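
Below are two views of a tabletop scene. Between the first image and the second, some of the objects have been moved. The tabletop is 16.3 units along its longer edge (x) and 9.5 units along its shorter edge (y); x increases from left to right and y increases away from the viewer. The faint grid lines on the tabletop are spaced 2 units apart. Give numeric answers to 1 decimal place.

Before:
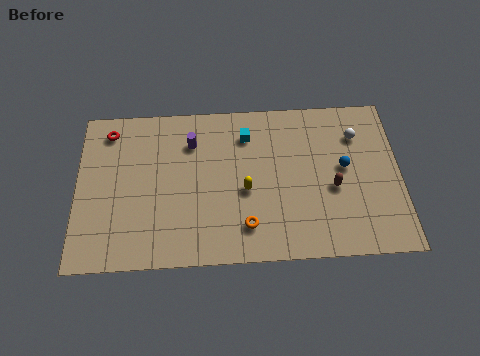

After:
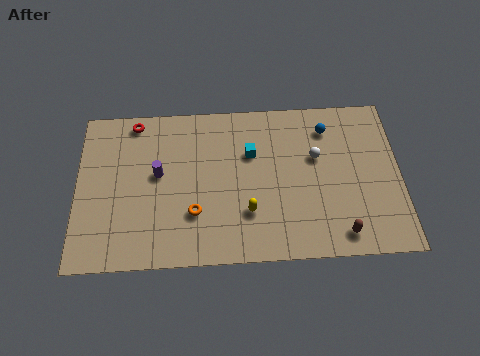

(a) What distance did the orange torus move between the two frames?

2.8

The orange torus was near (8.5, 2.0) before and (5.9, 2.9) after, so it travelled √(2.6² + 0.9²) ≈ 2.8 units.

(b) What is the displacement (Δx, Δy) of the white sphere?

(-2.1, -1.2)

The white sphere was at about (14.2, 7.1) and moved to about (12.1, 5.9).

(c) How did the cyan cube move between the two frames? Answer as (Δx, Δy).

(0.2, -1.1)

The cyan cube started near (8.6, 7.4) and ended near (8.8, 6.3).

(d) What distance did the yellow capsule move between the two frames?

1.3

The yellow capsule was near (8.5, 4.1) before and (8.6, 2.8) after, so it travelled √(0.1² + 1.3²) ≈ 1.3 units.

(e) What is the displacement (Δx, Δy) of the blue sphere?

(-0.8, 2.4)

From the two frames, the blue sphere sits at roughly (13.5, 5.2) before and (12.7, 7.6) after.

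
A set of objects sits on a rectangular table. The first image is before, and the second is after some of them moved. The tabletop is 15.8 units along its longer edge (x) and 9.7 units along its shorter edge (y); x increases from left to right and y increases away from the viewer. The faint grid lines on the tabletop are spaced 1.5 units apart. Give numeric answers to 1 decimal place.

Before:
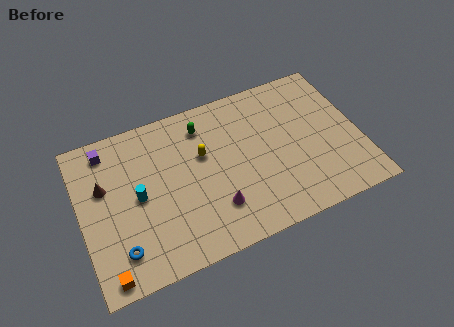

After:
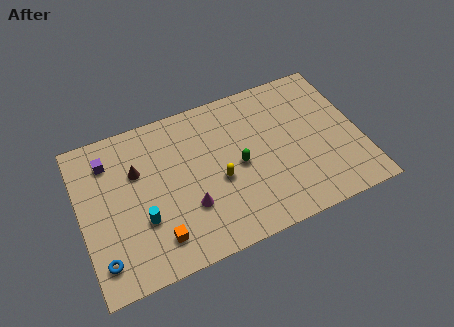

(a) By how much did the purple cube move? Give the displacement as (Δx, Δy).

(0.0, -0.7)

From the two frames, the purple cube sits at roughly (1.8, 8.3) before and (1.8, 7.6) after.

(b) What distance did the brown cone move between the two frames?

1.9

From (1.4, 6.1) to (3.3, 6.4), the brown cone covered √(1.9² + 0.3²) ≈ 1.9 units.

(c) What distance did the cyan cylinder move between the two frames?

1.5

The cyan cylinder moved from about (3.2, 4.8) to (3.3, 3.3), a distance of √(0.1² + 1.5²) ≈ 1.5.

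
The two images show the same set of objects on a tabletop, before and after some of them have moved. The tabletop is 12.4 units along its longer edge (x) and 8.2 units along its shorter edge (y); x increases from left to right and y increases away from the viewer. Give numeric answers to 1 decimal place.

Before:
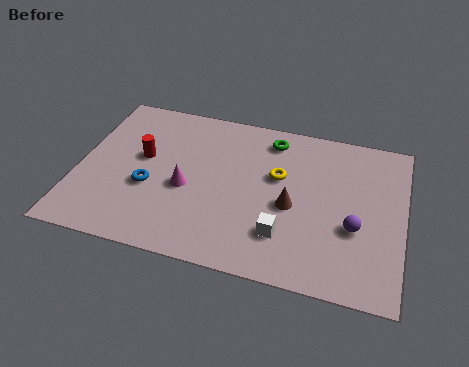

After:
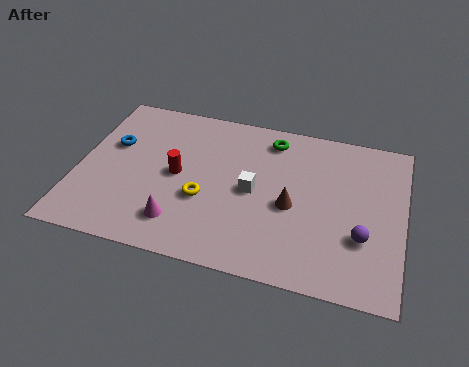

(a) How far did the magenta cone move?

1.8

The magenta cone moved from about (4.2, 3.5) to (4.1, 1.7), a distance of √(0.1² + 1.8²) ≈ 1.8.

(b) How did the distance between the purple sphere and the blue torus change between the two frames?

+2.2

They were about 7.8 units apart before and 10.0 after — 2.2 units further apart.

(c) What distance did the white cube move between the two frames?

2.3

From (8.0, 2.1) to (6.7, 4.0), the white cube covered √(1.3² + 1.9²) ≈ 2.3 units.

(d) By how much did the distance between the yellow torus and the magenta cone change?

-2.1

They were about 3.7 units apart before and 1.6 after — 2.1 units closer together.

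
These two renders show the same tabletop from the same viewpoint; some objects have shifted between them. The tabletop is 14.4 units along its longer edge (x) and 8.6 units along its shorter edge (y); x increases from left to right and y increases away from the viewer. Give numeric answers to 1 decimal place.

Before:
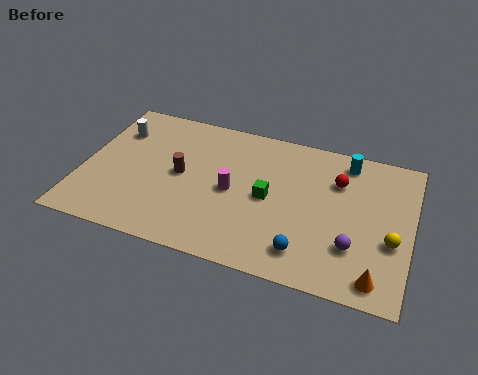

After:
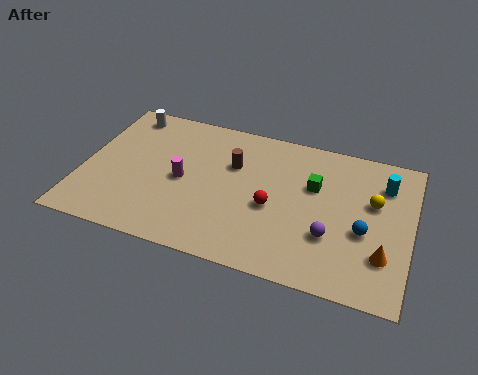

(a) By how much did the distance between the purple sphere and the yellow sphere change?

+1.2

Before: roughly 1.8 units apart; after: 3.0. That's 1.2 units further apart.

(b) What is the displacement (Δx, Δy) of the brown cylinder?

(2.2, 1.3)

The brown cylinder started near (4.3, 4.4) and ended near (6.5, 5.7).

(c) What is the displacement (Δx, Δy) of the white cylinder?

(0.3, 1.2)

The white cylinder was at about (1.2, 6.3) and moved to about (1.5, 7.5).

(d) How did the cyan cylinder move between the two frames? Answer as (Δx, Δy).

(1.7, -0.9)

From the two frames, the cyan cylinder sits at roughly (11.4, 7.4) before and (13.1, 6.5) after.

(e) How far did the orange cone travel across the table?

1.3

From (13.1, 1.1) to (13.3, 2.4), the orange cone covered √(0.2² + 1.3²) ≈ 1.3 units.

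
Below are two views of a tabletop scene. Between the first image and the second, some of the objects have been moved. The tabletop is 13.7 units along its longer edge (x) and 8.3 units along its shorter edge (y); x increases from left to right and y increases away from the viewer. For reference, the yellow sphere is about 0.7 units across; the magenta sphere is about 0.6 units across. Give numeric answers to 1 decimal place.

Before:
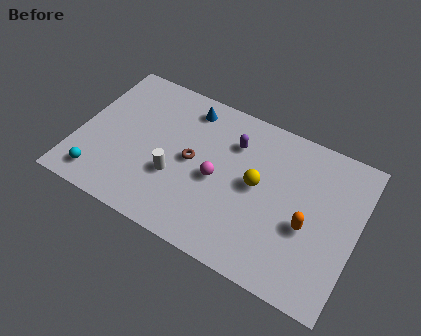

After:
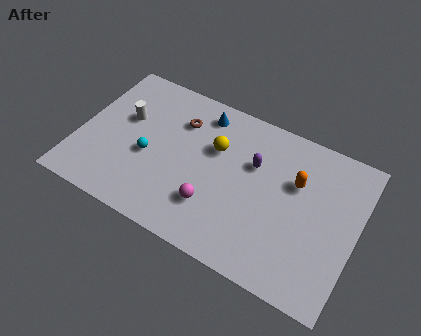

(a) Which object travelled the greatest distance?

the white cylinder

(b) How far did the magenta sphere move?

1.5

The magenta sphere moved from about (6.9, 3.8) to (6.9, 2.3), a distance of √(0.0² + 1.5²) ≈ 1.5.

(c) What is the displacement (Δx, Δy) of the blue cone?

(0.7, 0.0)

From the two frames, the blue cone sits at roughly (5.0, 7.0) before and (5.7, 7.0) after.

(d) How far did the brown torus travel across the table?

2.1

The brown torus was near (5.6, 4.2) before and (4.7, 6.1) after, so it travelled √(0.9² + 1.9²) ≈ 2.1 units.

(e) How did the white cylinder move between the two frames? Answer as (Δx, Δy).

(-2.8, 2.1)

The white cylinder was at about (4.9, 3.0) and moved to about (2.1, 5.1).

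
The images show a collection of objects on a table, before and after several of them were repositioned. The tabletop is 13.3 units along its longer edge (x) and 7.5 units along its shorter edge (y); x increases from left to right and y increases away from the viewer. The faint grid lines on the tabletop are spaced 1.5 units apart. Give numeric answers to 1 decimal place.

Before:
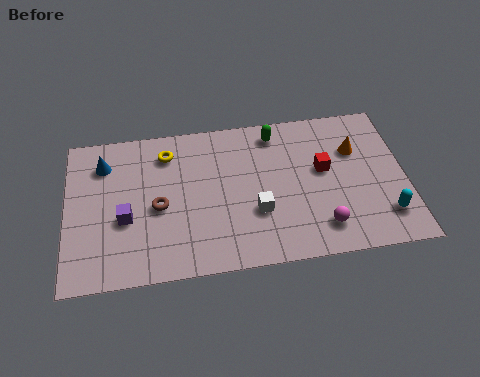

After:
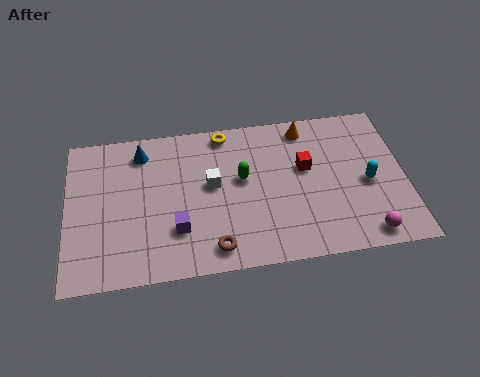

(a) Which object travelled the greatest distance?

the brown torus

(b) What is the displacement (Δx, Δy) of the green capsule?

(-1.4, -2.1)

The green capsule started near (8.3, 6.4) and ended near (6.9, 4.3).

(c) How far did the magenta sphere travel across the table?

1.8

From (9.9, 1.5) to (11.6, 0.9), the magenta sphere covered √(1.7² + 0.6²) ≈ 1.8 units.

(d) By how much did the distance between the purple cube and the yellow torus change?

+1.5

The distance was about 3.4 in the first image and 4.9 in the second, so they moved 1.5 units further apart.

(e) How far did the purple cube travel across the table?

2.2

The purple cube was near (2.3, 3.0) before and (4.3, 2.2) after, so it travelled √(2.0² + 0.8²) ≈ 2.2 units.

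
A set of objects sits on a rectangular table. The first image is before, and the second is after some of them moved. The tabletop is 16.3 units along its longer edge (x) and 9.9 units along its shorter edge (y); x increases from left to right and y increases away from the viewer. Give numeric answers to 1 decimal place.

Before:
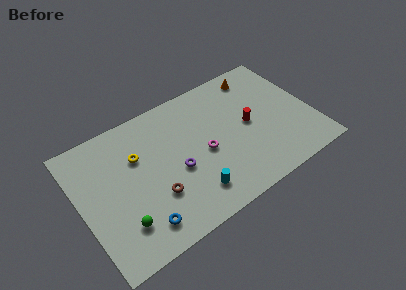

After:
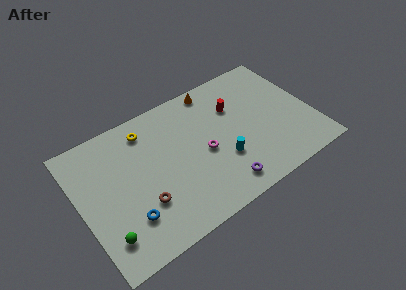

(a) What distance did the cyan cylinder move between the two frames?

2.7

The cyan cylinder was near (7.3, 2.0) before and (9.7, 3.3) after, so it travelled √(2.4² + 1.3²) ≈ 2.7 units.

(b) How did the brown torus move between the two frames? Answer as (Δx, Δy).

(-0.9, -0.1)

From the two frames, the brown torus sits at roughly (4.9, 3.2) before and (4.0, 3.1) after.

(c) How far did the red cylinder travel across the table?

1.9

The red cylinder moved from about (11.9, 5.0) to (11.2, 6.8), a distance of √(0.7² + 1.8²) ≈ 1.9.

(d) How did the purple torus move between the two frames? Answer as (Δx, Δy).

(2.7, -2.7)

The purple torus started near (6.6, 4.2) and ended near (9.3, 1.5).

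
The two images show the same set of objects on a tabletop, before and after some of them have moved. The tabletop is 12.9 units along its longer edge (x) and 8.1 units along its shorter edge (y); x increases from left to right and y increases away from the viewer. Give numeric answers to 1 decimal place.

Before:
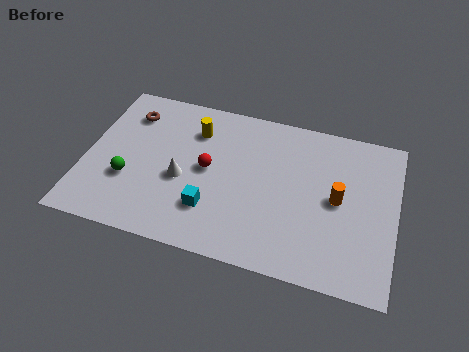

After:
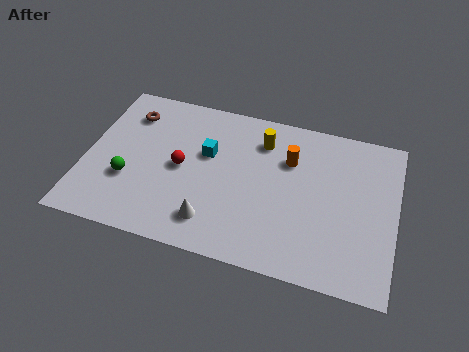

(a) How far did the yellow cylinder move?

2.8

The yellow cylinder moved from about (4.4, 6.1) to (7.2, 6.3), a distance of √(2.8² + 0.2²) ≈ 2.8.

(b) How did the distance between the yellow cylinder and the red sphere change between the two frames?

+1.9

Before: roughly 2.0 units apart; after: 3.9. That's 1.9 units further apart.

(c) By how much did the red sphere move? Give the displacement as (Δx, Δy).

(-1.1, -0.2)

From the two frames, the red sphere sits at roughly (5.1, 4.2) before and (4.0, 4.0) after.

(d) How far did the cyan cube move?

2.8

The cyan cube moved from about (5.4, 2.2) to (5.0, 5.0), a distance of √(0.4² + 2.8²) ≈ 2.8.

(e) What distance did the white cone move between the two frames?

2.3

From (4.1, 3.4) to (5.5, 1.6), the white cone covered √(1.4² + 1.8²) ≈ 2.3 units.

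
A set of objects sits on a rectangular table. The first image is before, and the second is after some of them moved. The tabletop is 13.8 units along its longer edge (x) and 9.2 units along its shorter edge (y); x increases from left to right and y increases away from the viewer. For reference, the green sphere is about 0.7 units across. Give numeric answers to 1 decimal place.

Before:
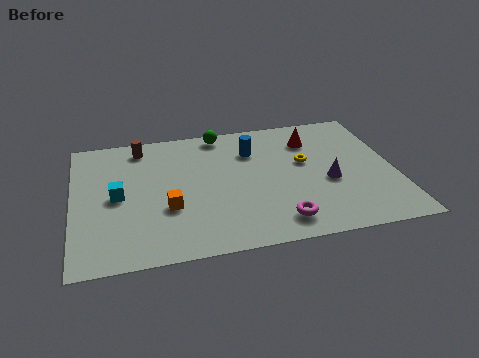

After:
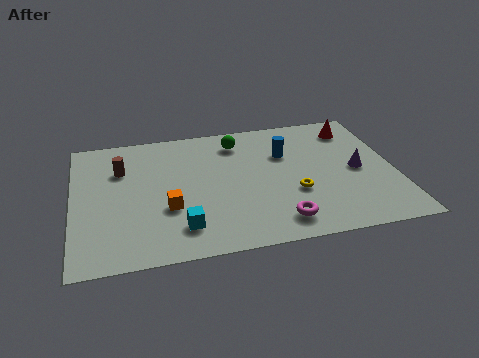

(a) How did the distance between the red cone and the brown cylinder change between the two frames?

+2.8

They were about 7.5 units apart before and 10.3 after — 2.8 units further apart.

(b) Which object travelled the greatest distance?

the cyan cube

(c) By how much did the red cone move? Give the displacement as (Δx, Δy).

(1.9, 0.5)

From the two frames, the red cone sits at roughly (10.4, 7.0) before and (12.3, 7.5) after.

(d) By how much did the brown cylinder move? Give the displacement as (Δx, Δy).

(-0.9, -1.5)

The brown cylinder started near (3.0, 7.9) and ended near (2.1, 6.4).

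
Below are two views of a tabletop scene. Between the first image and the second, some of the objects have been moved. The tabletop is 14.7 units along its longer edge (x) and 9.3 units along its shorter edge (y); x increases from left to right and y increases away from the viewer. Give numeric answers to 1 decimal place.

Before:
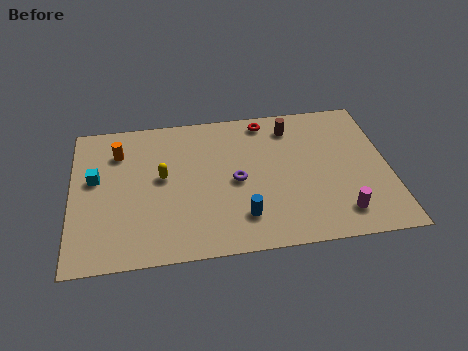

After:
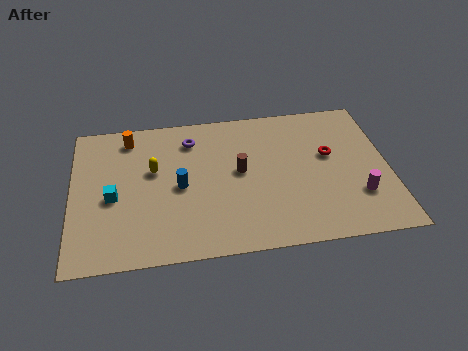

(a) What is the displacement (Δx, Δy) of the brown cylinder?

(-2.5, -2.6)

From the two frames, the brown cylinder sits at roughly (10.3, 7.6) before and (7.8, 5.0) after.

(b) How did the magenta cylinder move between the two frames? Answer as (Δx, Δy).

(0.9, 1.0)

From the two frames, the magenta cylinder sits at roughly (12.3, 1.7) before and (13.2, 2.7) after.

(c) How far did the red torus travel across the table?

4.0

The red torus was near (9.1, 8.2) before and (12.0, 5.5) after, so it travelled √(2.9² + 2.7²) ≈ 4.0 units.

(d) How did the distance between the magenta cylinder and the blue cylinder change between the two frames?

+3.9

Before: roughly 4.5 units apart; after: 8.4. That's 3.9 units further apart.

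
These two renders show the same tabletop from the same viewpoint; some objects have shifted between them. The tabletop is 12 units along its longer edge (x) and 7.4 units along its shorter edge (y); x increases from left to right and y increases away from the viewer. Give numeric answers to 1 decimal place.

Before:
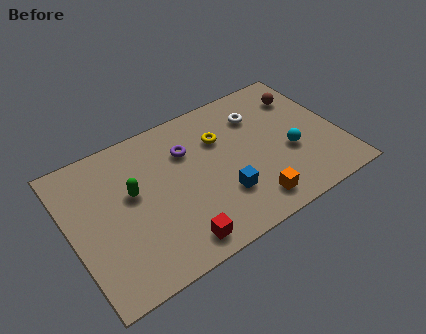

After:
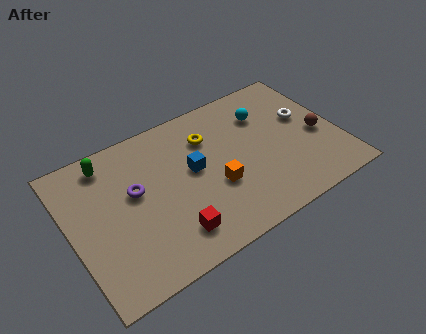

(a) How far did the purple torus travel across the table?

2.7

From (5.4, 5.2) to (2.9, 4.3), the purple torus covered √(2.5² + 0.9²) ≈ 2.7 units.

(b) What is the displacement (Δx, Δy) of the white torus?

(2.0, -1.1)

The white torus was at about (8.7, 5.5) and moved to about (10.7, 4.4).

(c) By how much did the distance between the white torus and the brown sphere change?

-0.8

Before: roughly 2.1 units apart; after: 1.3. That's 0.8 units closer together.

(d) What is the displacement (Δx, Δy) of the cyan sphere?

(-0.7, 2.5)

From the two frames, the cyan sphere sits at roughly (9.7, 2.9) before and (9.0, 5.4) after.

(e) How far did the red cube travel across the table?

0.5

The red cube moved from about (4.2, 1.0) to (4.1, 1.5), a distance of √(0.1² + 0.5²) ≈ 0.5.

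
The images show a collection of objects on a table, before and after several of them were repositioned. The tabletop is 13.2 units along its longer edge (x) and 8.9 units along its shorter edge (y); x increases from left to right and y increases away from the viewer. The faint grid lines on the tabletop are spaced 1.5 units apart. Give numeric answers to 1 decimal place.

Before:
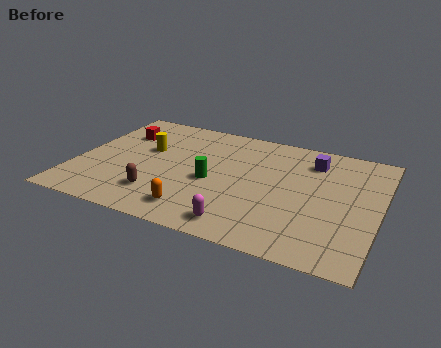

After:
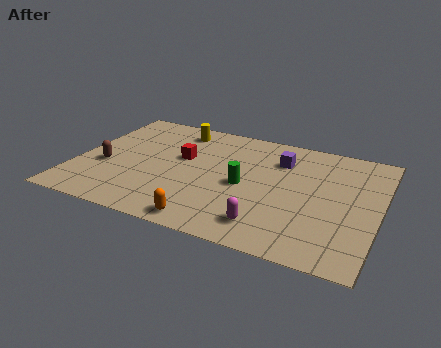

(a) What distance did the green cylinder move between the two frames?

1.4

From (6.0, 3.9) to (7.4, 4.1), the green cylinder covered √(1.4² + 0.2²) ≈ 1.4 units.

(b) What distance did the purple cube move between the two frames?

1.5

The purple cube moved from about (10.1, 7.0) to (8.7, 6.6), a distance of √(1.4² + 0.4²) ≈ 1.5.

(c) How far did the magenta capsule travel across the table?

1.2

From (7.6, 1.2) to (8.7, 1.6), the magenta capsule covered √(1.1² + 0.4²) ≈ 1.2 units.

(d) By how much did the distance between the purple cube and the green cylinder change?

-2.3

Before: roughly 5.1 units apart; after: 2.8. That's 2.3 units closer together.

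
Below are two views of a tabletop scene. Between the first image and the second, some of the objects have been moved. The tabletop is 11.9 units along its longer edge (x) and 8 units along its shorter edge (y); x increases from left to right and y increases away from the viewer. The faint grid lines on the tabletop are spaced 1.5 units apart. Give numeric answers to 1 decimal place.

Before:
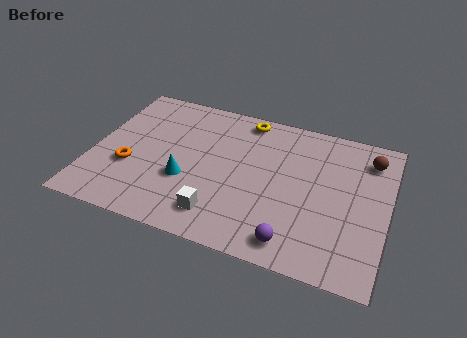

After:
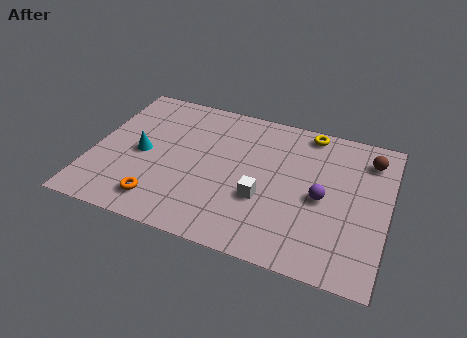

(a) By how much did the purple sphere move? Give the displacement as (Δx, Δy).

(0.9, 2.6)

The purple sphere started near (8.4, 1.1) and ended near (9.3, 3.7).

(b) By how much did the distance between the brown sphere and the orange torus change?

-0.6

The distance was about 10.0 in the first image and 9.4 in the second, so they moved 0.6 units closer together.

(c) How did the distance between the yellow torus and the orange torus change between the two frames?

+2.0

The distance was about 6.0 in the first image and 8.0 in the second, so they moved 2.0 units further apart.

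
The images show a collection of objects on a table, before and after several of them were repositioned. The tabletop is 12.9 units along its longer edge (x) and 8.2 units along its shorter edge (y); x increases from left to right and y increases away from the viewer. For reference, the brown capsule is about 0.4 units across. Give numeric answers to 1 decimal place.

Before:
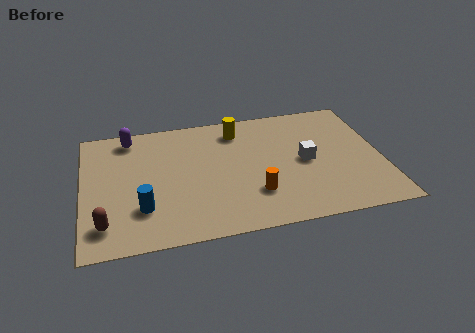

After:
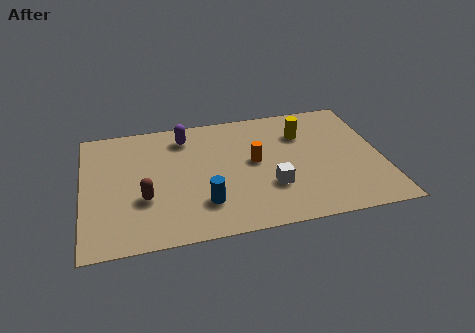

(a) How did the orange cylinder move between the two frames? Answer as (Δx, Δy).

(0.1, 2.1)

The orange cylinder started near (7.3, 2.3) and ended near (7.4, 4.4).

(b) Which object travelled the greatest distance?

the yellow cylinder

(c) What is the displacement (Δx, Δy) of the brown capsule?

(1.7, 1.3)

From the two frames, the brown capsule sits at roughly (0.9, 1.6) before and (2.6, 2.9) after.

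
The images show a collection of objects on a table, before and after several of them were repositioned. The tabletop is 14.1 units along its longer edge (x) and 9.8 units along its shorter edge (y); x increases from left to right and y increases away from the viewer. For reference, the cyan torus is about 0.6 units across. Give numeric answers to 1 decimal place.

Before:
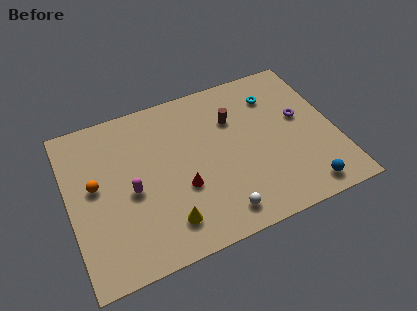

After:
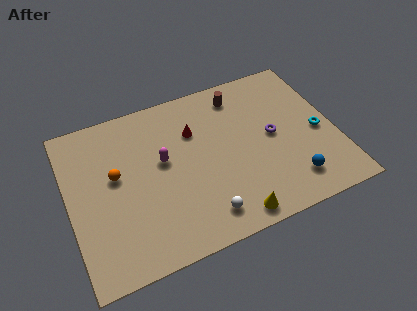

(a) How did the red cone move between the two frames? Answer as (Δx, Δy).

(1.0, 3.2)

From the two frames, the red cone sits at roughly (5.8, 3.6) before and (6.8, 6.8) after.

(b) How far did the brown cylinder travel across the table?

1.5

The brown cylinder was near (8.9, 6.8) before and (9.4, 8.2) after, so it travelled √(0.5² + 1.4²) ≈ 1.5 units.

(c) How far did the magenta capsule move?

2.2

From (3.2, 4.4) to (5.0, 5.6), the magenta capsule covered √(1.8² + 1.2²) ≈ 2.2 units.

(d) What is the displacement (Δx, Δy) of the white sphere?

(-0.8, 0.2)

From the two frames, the white sphere sits at roughly (7.5, 1.4) before and (6.7, 1.6) after.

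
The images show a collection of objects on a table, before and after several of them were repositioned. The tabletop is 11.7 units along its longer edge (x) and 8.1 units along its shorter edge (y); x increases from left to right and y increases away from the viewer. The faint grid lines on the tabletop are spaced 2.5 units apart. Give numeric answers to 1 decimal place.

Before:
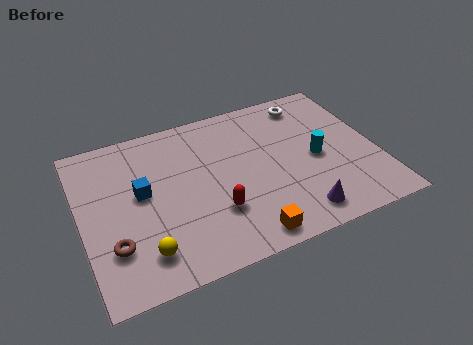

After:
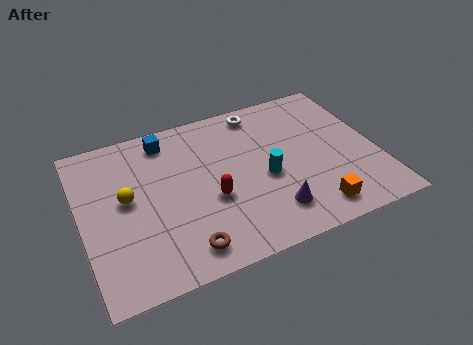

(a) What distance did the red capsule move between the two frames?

0.7

The red capsule moved from about (5.1, 2.5) to (5.0, 3.2), a distance of √(0.1² + 0.7²) ≈ 0.7.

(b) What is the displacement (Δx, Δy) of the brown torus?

(2.6, -1.1)

The brown torus was at about (1.1, 2.3) and moved to about (3.7, 1.2).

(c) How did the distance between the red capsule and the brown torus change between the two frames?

-1.6

The distance was about 4.0 in the first image and 2.4 in the second, so they moved 1.6 units closer together.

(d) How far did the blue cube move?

2.7

From (2.4, 4.5) to (3.6, 6.9), the blue cube covered √(1.2² + 2.4²) ≈ 2.7 units.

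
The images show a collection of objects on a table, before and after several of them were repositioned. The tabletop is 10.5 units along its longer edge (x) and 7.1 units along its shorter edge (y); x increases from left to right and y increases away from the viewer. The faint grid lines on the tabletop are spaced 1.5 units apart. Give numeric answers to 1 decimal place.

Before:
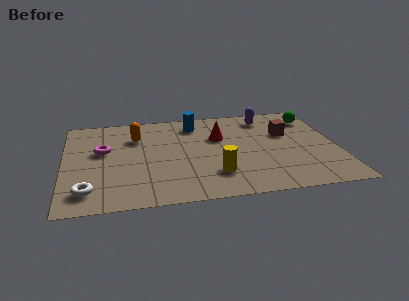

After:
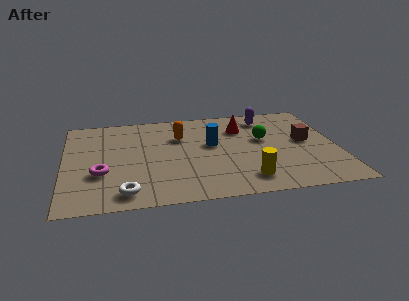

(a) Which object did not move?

the purple capsule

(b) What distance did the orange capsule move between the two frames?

1.7

From (2.8, 5.1) to (4.5, 4.9), the orange capsule covered √(1.7² + 0.2²) ≈ 1.7 units.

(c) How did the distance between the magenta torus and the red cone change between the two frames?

+1.6

The distance was about 4.5 in the first image and 6.1 in the second, so they moved 1.6 units further apart.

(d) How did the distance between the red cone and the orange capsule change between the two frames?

-0.8

They were about 3.2 units apart before and 2.4 after — 0.8 units closer together.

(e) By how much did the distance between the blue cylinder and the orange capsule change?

-1.0

Before: roughly 2.4 units apart; after: 1.4. That's 1.0 units closer together.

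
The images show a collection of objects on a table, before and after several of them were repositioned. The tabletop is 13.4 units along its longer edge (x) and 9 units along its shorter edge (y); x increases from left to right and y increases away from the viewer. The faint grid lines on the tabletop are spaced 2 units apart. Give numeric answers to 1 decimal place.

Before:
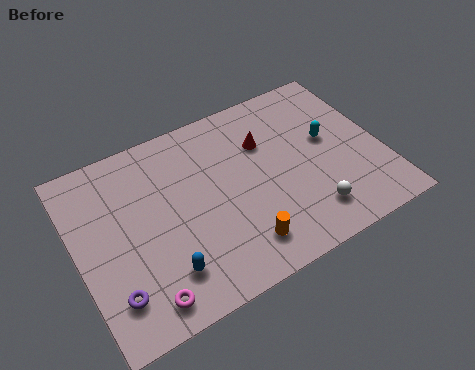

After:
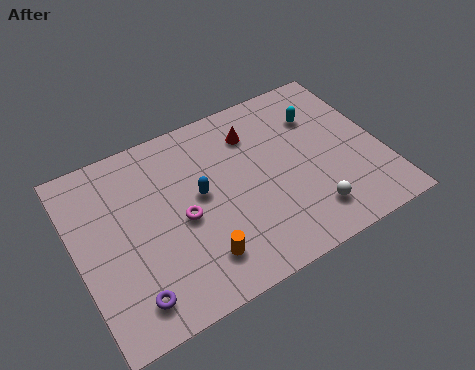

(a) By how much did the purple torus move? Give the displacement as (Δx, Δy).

(0.7, -0.5)

From the two frames, the purple torus sits at roughly (1.2, 2.0) before and (1.9, 1.5) after.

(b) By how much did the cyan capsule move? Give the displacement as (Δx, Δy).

(-0.2, 1.4)

The cyan capsule was at about (11.2, 5.1) and moved to about (11.0, 6.5).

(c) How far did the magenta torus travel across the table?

3.6

The magenta torus moved from about (2.4, 1.2) to (4.5, 4.1), a distance of √(2.1² + 2.9²) ≈ 3.6.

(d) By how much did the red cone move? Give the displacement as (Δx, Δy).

(-0.4, 0.7)

From the two frames, the red cone sits at roughly (8.5, 6.2) before and (8.1, 6.9) after.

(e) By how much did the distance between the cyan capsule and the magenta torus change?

-2.7

They were about 9.6 units apart before and 6.9 after — 2.7 units closer together.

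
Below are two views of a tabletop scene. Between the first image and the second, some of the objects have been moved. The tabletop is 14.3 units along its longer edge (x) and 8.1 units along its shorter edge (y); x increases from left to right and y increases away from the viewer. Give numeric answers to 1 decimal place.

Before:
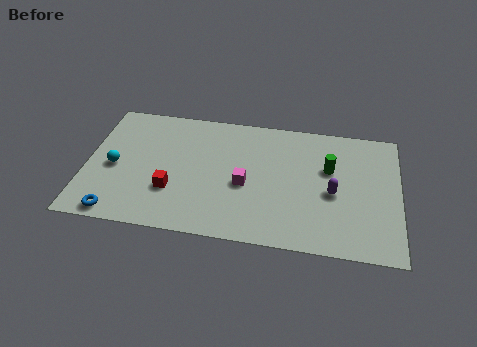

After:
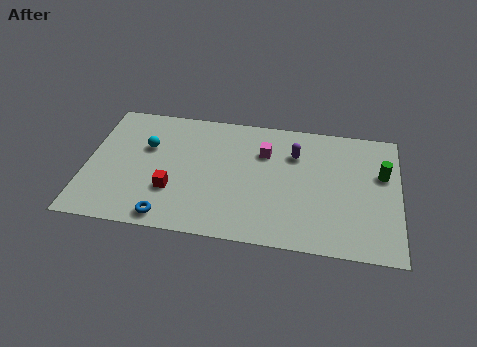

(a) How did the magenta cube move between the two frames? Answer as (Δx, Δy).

(0.8, 2.2)

The magenta cube was at about (7.3, 3.5) and moved to about (8.1, 5.7).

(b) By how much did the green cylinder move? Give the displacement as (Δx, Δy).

(2.4, 0.0)

The green cylinder started near (11.1, 5.1) and ended near (13.5, 5.1).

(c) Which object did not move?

the red cube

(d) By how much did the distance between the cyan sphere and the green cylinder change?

+0.9

They were about 9.9 units apart before and 10.8 after — 0.9 units further apart.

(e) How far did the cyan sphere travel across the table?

2.1

From (1.3, 3.7) to (2.7, 5.2), the cyan sphere covered √(1.4² + 1.5²) ≈ 2.1 units.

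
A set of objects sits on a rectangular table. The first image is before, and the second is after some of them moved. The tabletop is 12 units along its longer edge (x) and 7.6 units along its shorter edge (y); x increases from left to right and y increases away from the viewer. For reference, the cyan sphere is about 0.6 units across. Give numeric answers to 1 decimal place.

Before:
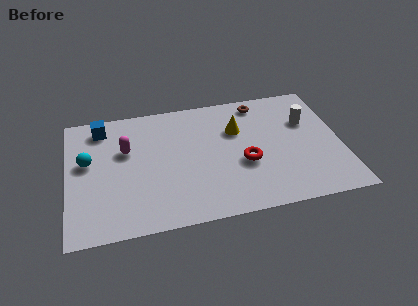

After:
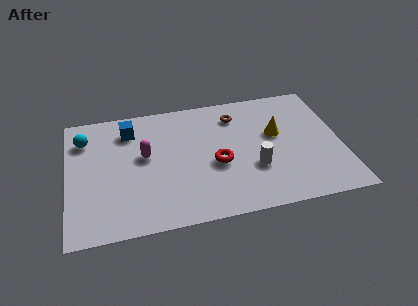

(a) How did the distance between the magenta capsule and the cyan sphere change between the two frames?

+1.3

They were about 1.7 units apart before and 3.0 after — 1.3 units further apart.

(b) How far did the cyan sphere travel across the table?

1.4

From (0.9, 4.4) to (0.8, 5.8), the cyan sphere covered √(0.1² + 1.4²) ≈ 1.4 units.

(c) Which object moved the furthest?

the white cylinder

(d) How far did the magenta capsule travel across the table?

0.9

The magenta capsule moved from about (2.6, 4.8) to (3.4, 4.3), a distance of √(0.8² + 0.5²) ≈ 0.9.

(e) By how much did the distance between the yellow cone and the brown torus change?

+0.4

The distance was about 1.9 in the first image and 2.3 in the second, so they moved 0.4 units further apart.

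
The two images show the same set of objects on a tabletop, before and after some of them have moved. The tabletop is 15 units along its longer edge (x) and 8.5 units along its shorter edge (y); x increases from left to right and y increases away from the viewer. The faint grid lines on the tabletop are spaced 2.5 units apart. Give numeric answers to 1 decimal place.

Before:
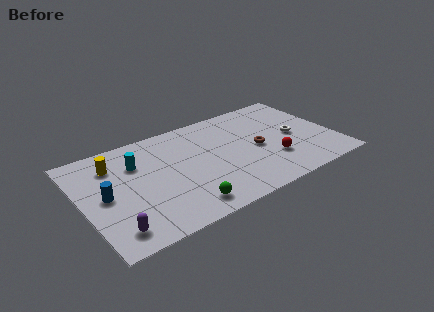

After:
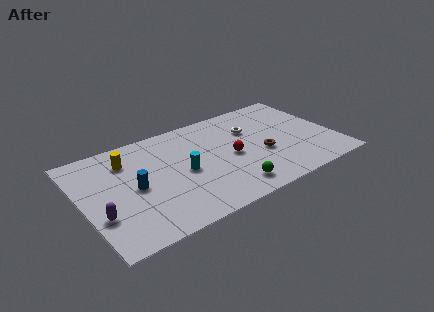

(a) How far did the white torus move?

2.9

The white torus moved from about (12.7, 4.1) to (10.3, 5.8), a distance of √(2.4² + 1.7²) ≈ 2.9.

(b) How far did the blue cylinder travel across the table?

1.7

The blue cylinder moved from about (1.3, 4.2) to (3.0, 4.1), a distance of √(1.7² + 0.1²) ≈ 1.7.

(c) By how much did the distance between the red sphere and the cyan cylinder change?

-5.5

They were about 8.4 units apart before and 2.9 after — 5.5 units closer together.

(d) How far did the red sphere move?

2.7

The red sphere was near (11.1, 2.6) before and (8.8, 4.0) after, so it travelled √(2.3² + 1.4²) ≈ 2.7 units.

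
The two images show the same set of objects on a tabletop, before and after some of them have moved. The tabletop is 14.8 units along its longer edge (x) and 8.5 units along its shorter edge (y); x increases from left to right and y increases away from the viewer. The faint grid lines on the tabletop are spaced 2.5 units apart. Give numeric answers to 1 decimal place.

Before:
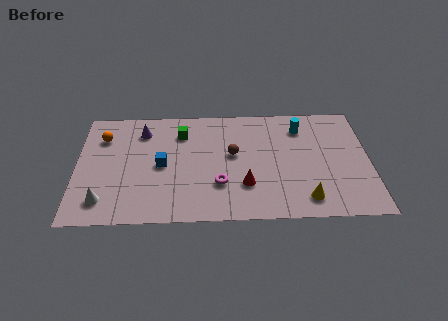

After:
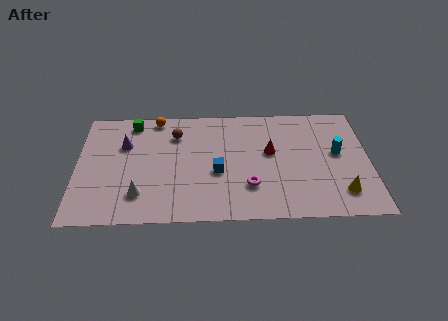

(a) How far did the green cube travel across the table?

2.7

From (5.3, 6.5) to (2.8, 7.4), the green cube covered √(2.5² + 0.9²) ≈ 2.7 units.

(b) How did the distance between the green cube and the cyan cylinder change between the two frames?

+4.6

The distance was about 6.1 in the first image and 10.7 in the second, so they moved 4.6 units further apart.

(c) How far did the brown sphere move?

3.3

The brown sphere moved from about (7.9, 4.8) to (5.0, 6.4), a distance of √(2.9² + 1.6²) ≈ 3.3.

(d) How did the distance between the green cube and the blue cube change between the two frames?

+3.2

The distance was about 2.6 in the first image and 5.8 in the second, so they moved 3.2 units further apart.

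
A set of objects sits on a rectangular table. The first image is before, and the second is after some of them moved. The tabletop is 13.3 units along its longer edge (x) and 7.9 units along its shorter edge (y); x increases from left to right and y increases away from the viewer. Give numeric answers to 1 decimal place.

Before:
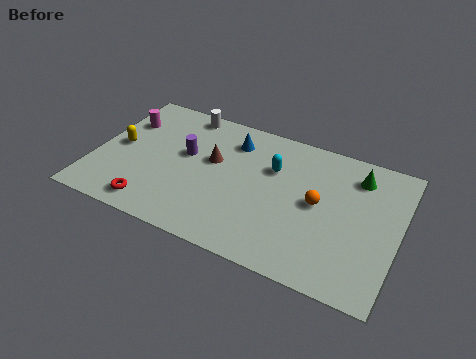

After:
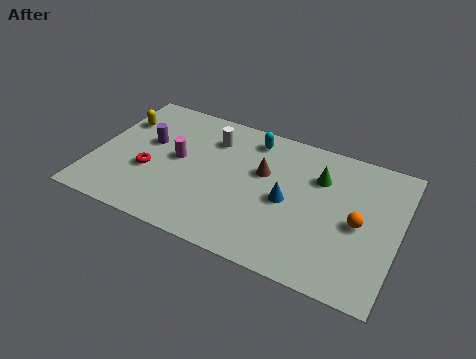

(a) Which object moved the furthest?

the blue cone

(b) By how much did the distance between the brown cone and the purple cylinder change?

+3.9

They were about 1.2 units apart before and 5.1 after — 3.9 units further apart.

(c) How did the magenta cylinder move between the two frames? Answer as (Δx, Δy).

(2.6, -1.4)

The magenta cylinder started near (1.0, 5.6) and ended near (3.6, 4.2).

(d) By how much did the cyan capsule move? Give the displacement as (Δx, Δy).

(-1.1, 1.4)

From the two frames, the cyan capsule sits at roughly (7.7, 5.3) before and (6.6, 6.7) after.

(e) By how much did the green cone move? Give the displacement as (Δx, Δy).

(-1.6, -0.7)

The green cone started near (11.3, 6.3) and ended near (9.7, 5.6).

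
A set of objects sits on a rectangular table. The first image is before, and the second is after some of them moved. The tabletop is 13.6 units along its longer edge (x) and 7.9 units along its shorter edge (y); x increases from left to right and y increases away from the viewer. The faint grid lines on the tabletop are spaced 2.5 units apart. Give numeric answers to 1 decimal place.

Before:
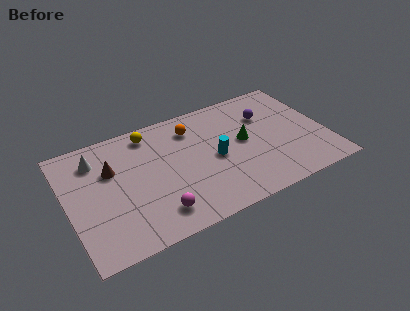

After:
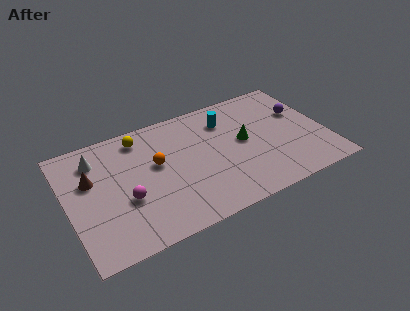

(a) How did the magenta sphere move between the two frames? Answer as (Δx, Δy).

(-1.4, 1.5)

From the two frames, the magenta sphere sits at roughly (4.3, 1.5) before and (2.9, 3.0) after.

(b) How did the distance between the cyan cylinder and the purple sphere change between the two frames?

+0.5

The distance was about 3.5 in the first image and 4.0 in the second, so they moved 0.5 units further apart.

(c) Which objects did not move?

the white cone and the green cone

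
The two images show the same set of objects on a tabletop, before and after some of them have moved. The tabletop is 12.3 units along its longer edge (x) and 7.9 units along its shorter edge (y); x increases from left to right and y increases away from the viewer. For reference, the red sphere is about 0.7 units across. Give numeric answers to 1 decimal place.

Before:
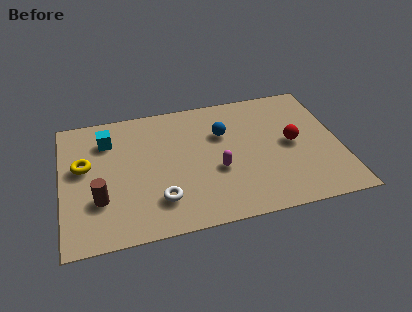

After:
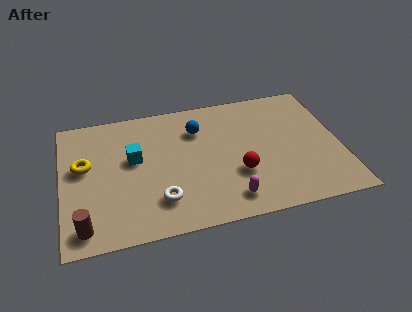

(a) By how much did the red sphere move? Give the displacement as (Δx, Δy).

(-2.5, -1.3)

From the two frames, the red sphere sits at roughly (10.2, 4.0) before and (7.7, 2.7) after.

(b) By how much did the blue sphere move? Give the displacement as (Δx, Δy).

(-1.1, 0.5)

From the two frames, the blue sphere sits at roughly (7.2, 5.3) before and (6.1, 5.8) after.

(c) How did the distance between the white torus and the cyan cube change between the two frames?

-1.7

They were about 4.6 units apart before and 2.9 after — 1.7 units closer together.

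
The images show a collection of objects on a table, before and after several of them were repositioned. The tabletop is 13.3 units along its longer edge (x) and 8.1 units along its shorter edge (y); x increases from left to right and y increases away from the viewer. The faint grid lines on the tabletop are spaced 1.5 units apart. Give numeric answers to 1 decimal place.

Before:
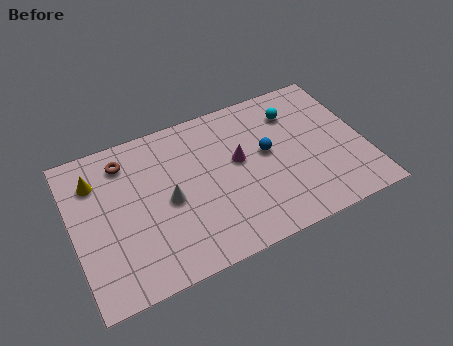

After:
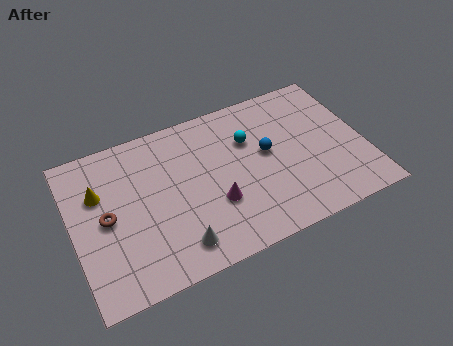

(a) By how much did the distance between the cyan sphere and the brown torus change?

-0.9

The distance was about 7.8 in the first image and 6.9 in the second, so they moved 0.9 units closer together.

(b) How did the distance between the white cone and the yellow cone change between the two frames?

+1.2

They were about 3.9 units apart before and 5.1 after — 1.2 units further apart.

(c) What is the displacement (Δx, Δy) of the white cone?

(0.1, -2.4)

From the two frames, the white cone sits at roughly (4.3, 3.8) before and (4.4, 1.4) after.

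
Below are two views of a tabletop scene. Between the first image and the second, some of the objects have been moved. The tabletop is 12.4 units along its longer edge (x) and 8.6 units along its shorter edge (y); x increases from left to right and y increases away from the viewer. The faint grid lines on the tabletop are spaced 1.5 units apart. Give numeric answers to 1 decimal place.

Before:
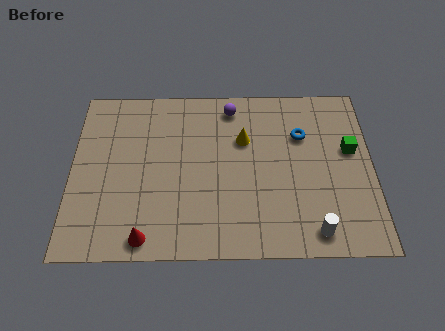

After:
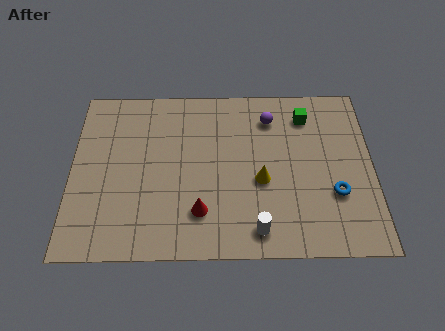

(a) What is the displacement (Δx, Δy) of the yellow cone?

(0.7, -2.1)

From the two frames, the yellow cone sits at roughly (7.1, 5.7) before and (7.8, 3.6) after.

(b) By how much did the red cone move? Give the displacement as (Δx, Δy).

(2.2, 1.2)

The red cone was at about (3.1, 0.9) and moved to about (5.3, 2.1).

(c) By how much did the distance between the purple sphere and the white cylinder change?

-1.5

They were about 7.1 units apart before and 5.6 after — 1.5 units closer together.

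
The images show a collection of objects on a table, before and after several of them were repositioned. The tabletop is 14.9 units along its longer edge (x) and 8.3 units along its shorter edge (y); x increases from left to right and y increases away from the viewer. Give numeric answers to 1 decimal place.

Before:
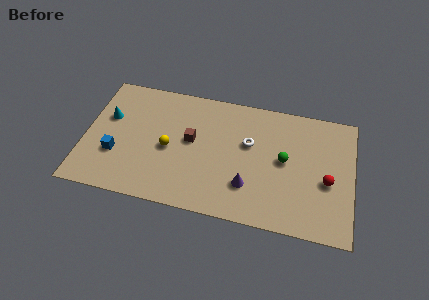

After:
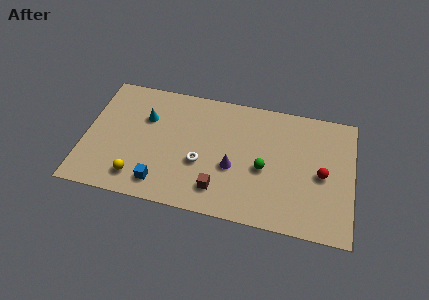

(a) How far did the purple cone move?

1.3

The purple cone moved from about (9.2, 2.3) to (8.3, 3.3), a distance of √(0.9² + 1.0²) ≈ 1.3.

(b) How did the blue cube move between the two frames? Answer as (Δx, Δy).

(2.6, -1.4)

From the two frames, the blue cube sits at roughly (1.8, 2.8) before and (4.4, 1.4) after.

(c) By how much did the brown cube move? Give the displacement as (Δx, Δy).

(1.7, -2.9)

From the two frames, the brown cube sits at roughly (5.9, 4.6) before and (7.6, 1.7) after.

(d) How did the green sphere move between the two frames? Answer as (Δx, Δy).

(-1.1, -0.8)

The green sphere was at about (11.1, 4.4) and moved to about (10.0, 3.6).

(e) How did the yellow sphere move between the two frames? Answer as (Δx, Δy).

(-1.6, -2.3)

From the two frames, the yellow sphere sits at roughly (4.7, 3.8) before and (3.1, 1.5) after.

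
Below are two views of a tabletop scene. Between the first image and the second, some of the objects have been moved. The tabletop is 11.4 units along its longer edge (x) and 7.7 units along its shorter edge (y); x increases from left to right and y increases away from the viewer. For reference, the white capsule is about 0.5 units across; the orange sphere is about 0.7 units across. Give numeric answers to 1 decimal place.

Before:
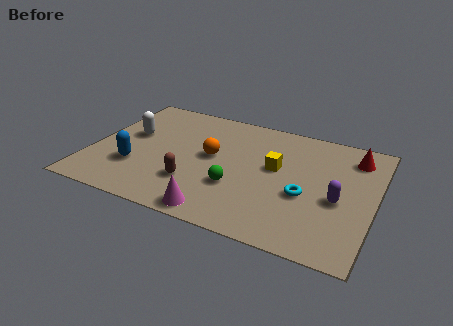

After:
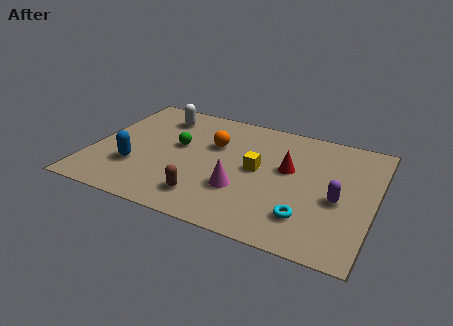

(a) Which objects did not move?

the blue capsule and the purple capsule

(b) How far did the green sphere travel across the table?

3.2

The green sphere moved from about (6.0, 2.6) to (3.4, 4.4), a distance of √(2.6² + 1.8²) ≈ 3.2.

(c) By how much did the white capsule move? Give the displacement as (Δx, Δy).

(1.0, 1.7)

The white capsule started near (1.4, 4.5) and ended near (2.4, 6.2).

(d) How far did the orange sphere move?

0.8

The orange sphere moved from about (4.8, 4.2) to (4.8, 5.0), a distance of √(0.0² + 0.8²) ≈ 0.8.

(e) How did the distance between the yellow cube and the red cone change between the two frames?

-2.2

Before: roughly 3.5 units apart; after: 1.3. That's 2.2 units closer together.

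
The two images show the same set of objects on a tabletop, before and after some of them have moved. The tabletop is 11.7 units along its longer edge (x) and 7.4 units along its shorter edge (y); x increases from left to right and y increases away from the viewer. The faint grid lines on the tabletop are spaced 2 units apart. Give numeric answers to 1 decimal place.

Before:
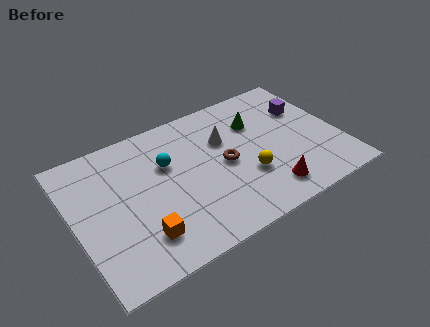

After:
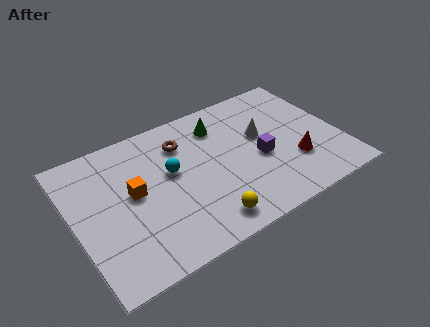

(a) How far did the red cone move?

1.7

The red cone moved from about (8.1, 1.3) to (9.5, 2.3), a distance of √(1.4² + 1.0²) ≈ 1.7.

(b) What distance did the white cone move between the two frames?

1.7

The white cone moved from about (6.8, 4.9) to (8.4, 4.4), a distance of √(1.6² + 0.5²) ≈ 1.7.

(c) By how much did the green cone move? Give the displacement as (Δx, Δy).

(-1.6, 0.6)

The green cone started near (8.3, 5.2) and ended near (6.7, 5.8).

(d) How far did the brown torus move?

2.6

The brown torus moved from about (6.6, 3.6) to (5.0, 5.6), a distance of √(1.6² + 2.0²) ≈ 2.6.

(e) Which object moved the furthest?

the purple cube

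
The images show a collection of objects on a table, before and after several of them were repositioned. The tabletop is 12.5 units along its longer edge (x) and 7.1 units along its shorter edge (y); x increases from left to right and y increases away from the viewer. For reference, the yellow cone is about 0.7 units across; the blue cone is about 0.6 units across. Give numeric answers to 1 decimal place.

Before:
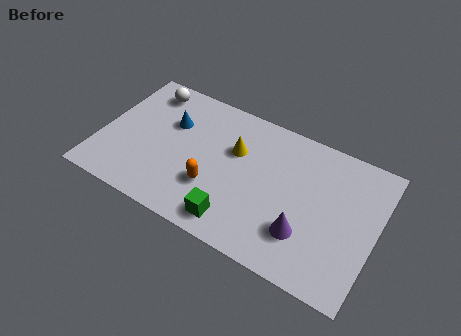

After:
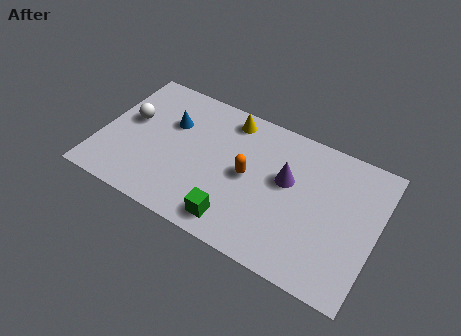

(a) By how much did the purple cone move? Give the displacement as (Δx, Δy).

(-1.1, 2.2)

From the two frames, the purple cone sits at roughly (9.5, 2.0) before and (8.4, 4.2) after.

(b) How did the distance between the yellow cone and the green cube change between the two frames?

+1.6

The distance was about 3.5 in the first image and 5.1 in the second, so they moved 1.6 units further apart.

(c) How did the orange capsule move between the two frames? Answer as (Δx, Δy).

(1.4, 1.3)

The orange capsule was at about (5.3, 2.3) and moved to about (6.7, 3.6).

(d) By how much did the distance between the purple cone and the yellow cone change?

-0.9

Before: roughly 4.4 units apart; after: 3.5. That's 0.9 units closer together.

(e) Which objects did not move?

the green cube and the blue cone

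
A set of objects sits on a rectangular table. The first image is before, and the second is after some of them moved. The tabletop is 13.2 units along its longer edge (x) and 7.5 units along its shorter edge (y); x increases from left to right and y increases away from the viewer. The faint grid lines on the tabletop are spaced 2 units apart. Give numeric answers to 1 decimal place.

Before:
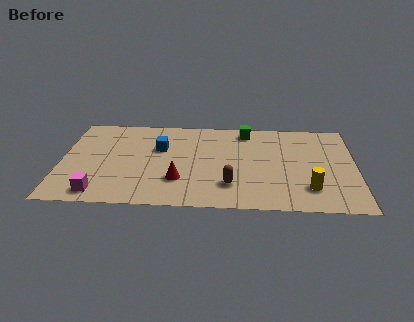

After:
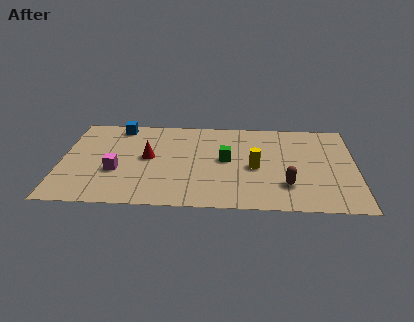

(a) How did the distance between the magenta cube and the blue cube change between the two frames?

-0.8

The distance was about 4.6 in the first image and 3.8 in the second, so they moved 0.8 units closer together.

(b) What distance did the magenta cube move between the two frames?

1.9

The magenta cube moved from about (1.8, 1.0) to (2.5, 2.8), a distance of √(0.7² + 1.8²) ≈ 1.9.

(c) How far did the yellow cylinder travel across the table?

2.9

From (11.1, 1.8) to (8.7, 3.4), the yellow cylinder covered √(2.4² + 1.6²) ≈ 2.9 units.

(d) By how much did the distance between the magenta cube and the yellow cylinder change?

-3.1

They were about 9.3 units apart before and 6.2 after — 3.1 units closer together.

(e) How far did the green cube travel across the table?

2.7

The green cube moved from about (8.3, 6.5) to (7.4, 4.0), a distance of √(0.9² + 2.5²) ≈ 2.7.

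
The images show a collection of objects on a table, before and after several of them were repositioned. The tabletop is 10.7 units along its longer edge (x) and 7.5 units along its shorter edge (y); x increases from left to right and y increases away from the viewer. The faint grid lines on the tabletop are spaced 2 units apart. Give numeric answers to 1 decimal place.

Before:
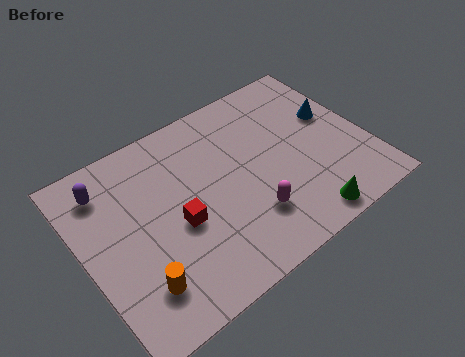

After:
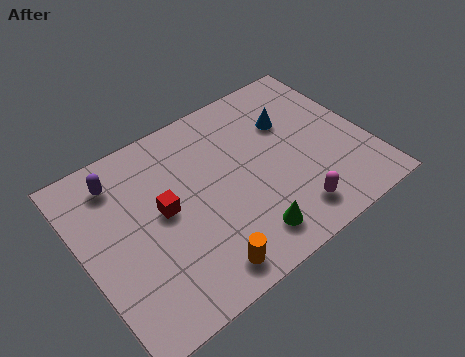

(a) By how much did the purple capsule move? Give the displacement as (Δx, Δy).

(0.5, 0.1)

The purple capsule was at about (1.2, 6.0) and moved to about (1.7, 6.1).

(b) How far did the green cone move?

2.2

The green cone was near (7.7, 0.8) before and (5.6, 1.3) after, so it travelled √(2.1² + 0.5²) ≈ 2.2 units.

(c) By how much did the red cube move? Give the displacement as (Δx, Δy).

(-0.4, 0.8)

The red cube was at about (3.4, 3.2) and moved to about (3.0, 4.0).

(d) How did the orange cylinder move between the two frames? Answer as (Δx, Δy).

(2.2, -0.7)

The orange cylinder started near (1.6, 1.7) and ended near (3.8, 1.0).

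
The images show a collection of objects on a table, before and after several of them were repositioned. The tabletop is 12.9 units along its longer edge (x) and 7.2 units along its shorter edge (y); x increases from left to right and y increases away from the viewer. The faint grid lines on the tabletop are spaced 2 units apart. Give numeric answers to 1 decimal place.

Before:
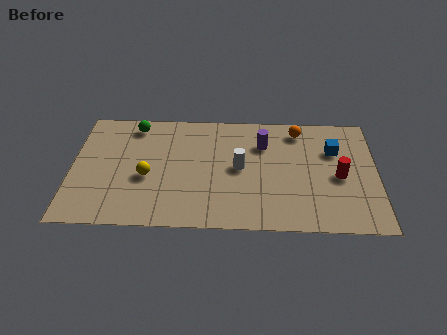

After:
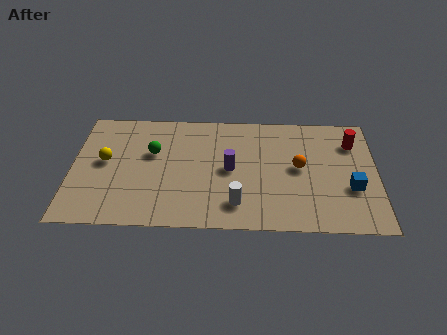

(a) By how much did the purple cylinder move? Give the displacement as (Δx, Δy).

(-1.4, -1.6)

The purple cylinder was at about (8.1, 5.2) and moved to about (6.7, 3.6).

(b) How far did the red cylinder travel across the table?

2.2

From (11.3, 3.3) to (11.9, 5.4), the red cylinder covered √(0.6² + 2.1²) ≈ 2.2 units.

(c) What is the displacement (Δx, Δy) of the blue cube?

(0.7, -2.3)

The blue cube was at about (11.1, 4.9) and moved to about (11.8, 2.6).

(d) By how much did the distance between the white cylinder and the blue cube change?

+0.7

The distance was about 4.2 in the first image and 4.9 in the second, so they moved 0.7 units further apart.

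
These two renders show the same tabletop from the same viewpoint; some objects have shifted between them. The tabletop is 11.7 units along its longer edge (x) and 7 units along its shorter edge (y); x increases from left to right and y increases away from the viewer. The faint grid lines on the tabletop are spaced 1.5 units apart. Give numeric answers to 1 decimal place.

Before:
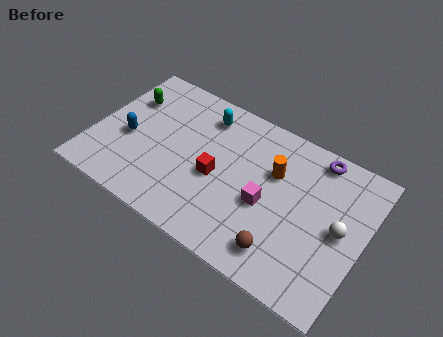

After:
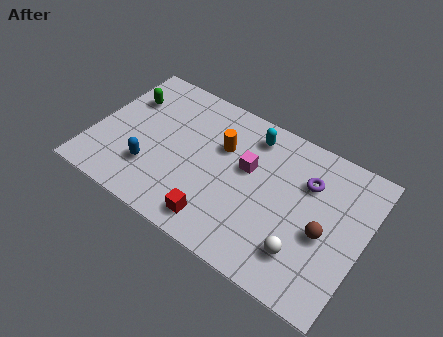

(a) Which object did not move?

the green capsule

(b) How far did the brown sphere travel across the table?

2.3

From (8.6, 1.3) to (10.1, 3.0), the brown sphere covered √(1.5² + 1.7²) ≈ 2.3 units.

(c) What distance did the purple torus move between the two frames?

1.3

From (9.3, 6.2) to (9.1, 4.9), the purple torus covered √(0.2² + 1.3²) ≈ 1.3 units.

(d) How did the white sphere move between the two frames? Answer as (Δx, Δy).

(-1.3, -1.8)

From the two frames, the white sphere sits at roughly (10.7, 3.5) before and (9.4, 1.7) after.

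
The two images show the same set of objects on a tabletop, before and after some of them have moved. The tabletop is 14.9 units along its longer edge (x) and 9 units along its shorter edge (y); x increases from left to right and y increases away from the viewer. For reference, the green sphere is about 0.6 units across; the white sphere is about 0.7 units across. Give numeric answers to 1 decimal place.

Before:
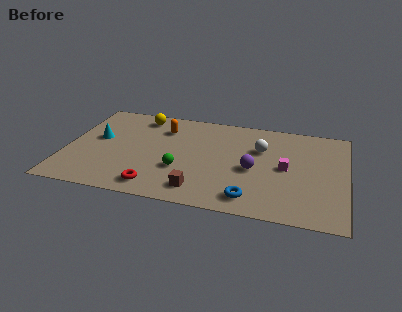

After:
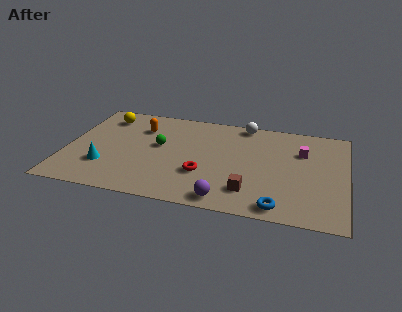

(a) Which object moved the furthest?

the purple sphere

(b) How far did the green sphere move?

2.4

From (6.2, 3.1) to (4.9, 5.1), the green sphere covered √(1.3² + 2.0²) ≈ 2.4 units.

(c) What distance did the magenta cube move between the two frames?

1.9

The magenta cube was near (11.7, 4.5) before and (12.5, 6.2) after, so it travelled √(0.8² + 1.7²) ≈ 1.9 units.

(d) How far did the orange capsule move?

1.2

The orange capsule moved from about (5.0, 6.8) to (3.8, 6.6), a distance of √(1.2² + 0.2²) ≈ 1.2.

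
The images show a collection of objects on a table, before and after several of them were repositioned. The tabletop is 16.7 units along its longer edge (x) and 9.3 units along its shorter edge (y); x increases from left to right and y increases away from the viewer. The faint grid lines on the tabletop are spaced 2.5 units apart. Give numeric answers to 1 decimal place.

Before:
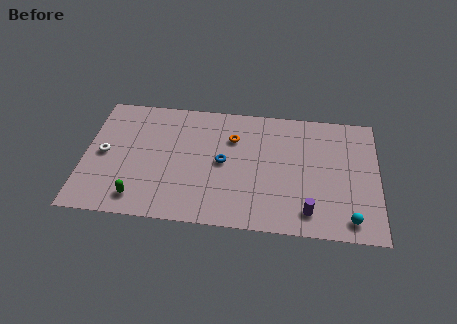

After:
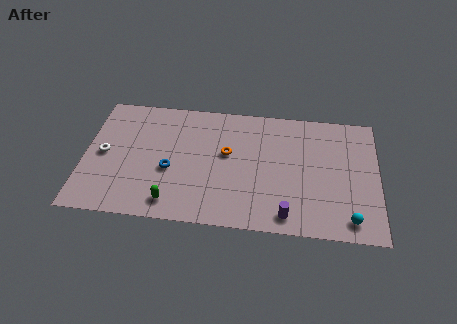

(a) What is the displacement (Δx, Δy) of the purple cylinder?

(-1.2, -0.4)

The purple cylinder started near (12.8, 1.6) and ended near (11.6, 1.2).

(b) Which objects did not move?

the cyan sphere and the white torus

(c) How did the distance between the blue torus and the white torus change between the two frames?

-2.9

They were about 6.8 units apart before and 3.9 after — 2.9 units closer together.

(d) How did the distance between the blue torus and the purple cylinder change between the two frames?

+1.4

The distance was about 5.8 in the first image and 7.2 in the second, so they moved 1.4 units further apart.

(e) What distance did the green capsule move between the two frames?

1.9

The green capsule moved from about (3.2, 1.5) to (5.1, 1.4), a distance of √(1.9² + 0.1²) ≈ 1.9.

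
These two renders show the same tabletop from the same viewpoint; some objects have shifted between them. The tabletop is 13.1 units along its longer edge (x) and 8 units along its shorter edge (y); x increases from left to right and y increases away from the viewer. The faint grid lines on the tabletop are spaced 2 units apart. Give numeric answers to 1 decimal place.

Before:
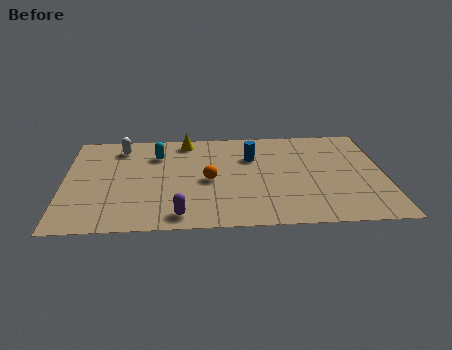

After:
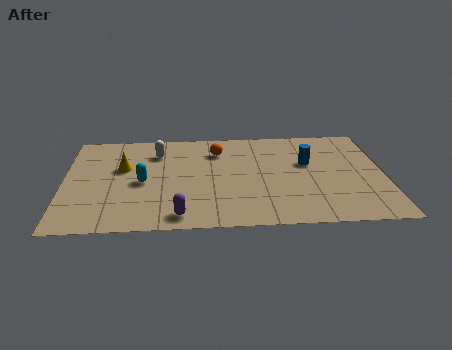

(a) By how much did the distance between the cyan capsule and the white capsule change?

+0.8

Before: roughly 1.7 units apart; after: 2.5. That's 0.8 units further apart.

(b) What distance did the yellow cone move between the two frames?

3.3

From (5.0, 7.0) to (2.4, 4.9), the yellow cone covered √(2.6² + 2.1²) ≈ 3.3 units.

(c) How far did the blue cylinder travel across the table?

2.4

From (7.7, 5.5) to (10.0, 4.9), the blue cylinder covered √(2.3² + 0.6²) ≈ 2.4 units.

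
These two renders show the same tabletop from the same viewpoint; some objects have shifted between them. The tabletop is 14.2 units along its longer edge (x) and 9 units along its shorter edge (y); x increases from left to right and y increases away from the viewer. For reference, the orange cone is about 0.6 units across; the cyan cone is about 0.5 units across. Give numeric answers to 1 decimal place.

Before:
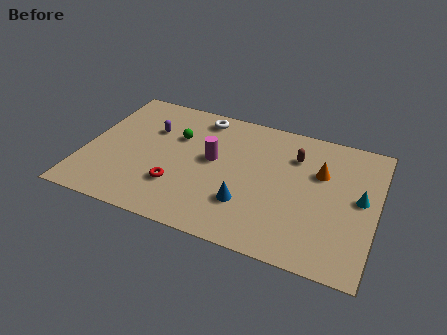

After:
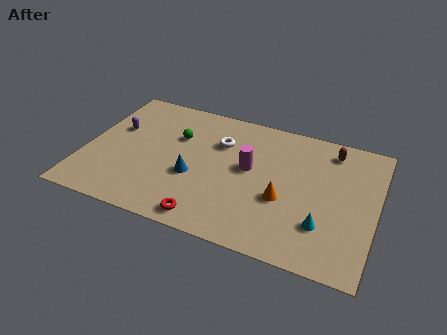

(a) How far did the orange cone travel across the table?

2.9

The orange cone was near (11.4, 5.9) before and (9.8, 3.5) after, so it travelled √(1.6² + 2.4²) ≈ 2.9 units.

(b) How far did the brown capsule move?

2.0

The brown capsule moved from about (10.1, 6.6) to (11.8, 7.6), a distance of √(1.7² + 1.0²) ≈ 2.0.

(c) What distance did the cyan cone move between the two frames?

2.8

The cyan cone was near (13.4, 4.8) before and (11.8, 2.5) after, so it travelled √(1.6² + 2.3²) ≈ 2.8 units.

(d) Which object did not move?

the green sphere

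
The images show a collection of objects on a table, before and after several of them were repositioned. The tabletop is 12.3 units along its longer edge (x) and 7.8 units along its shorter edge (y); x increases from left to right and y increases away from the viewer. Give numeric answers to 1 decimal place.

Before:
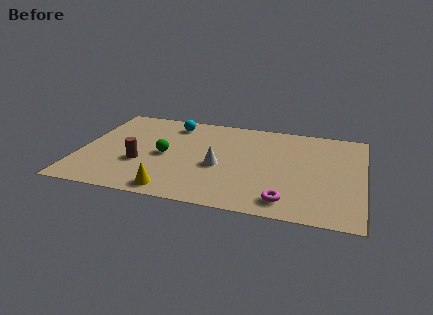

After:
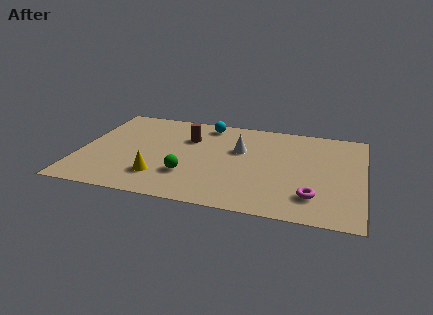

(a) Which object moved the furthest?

the brown cylinder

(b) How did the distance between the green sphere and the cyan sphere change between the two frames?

+1.7

They were about 2.8 units apart before and 4.5 after — 1.7 units further apart.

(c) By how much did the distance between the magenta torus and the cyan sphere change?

-0.5

They were about 7.5 units apart before and 7.0 after — 0.5 units closer together.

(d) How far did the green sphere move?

1.8

From (3.7, 3.7) to (4.8, 2.3), the green sphere covered √(1.1² + 1.4²) ≈ 1.8 units.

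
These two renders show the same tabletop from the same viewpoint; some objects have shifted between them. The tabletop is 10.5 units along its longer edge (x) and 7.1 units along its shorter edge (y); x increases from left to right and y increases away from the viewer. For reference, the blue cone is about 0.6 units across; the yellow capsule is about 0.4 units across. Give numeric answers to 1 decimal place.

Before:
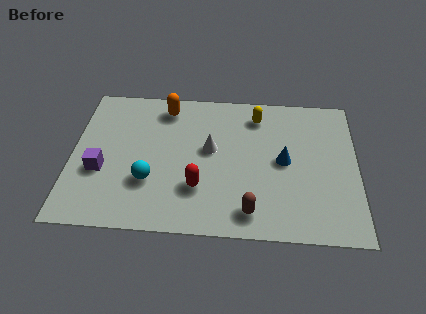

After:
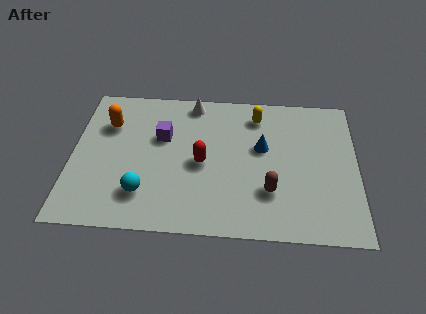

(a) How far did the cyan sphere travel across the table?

0.6

The cyan sphere moved from about (2.9, 2.3) to (2.7, 1.7), a distance of √(0.2² + 0.6²) ≈ 0.6.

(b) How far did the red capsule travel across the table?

1.2

The red capsule was near (4.7, 2.1) before and (4.8, 3.3) after, so it travelled √(0.1² + 1.2²) ≈ 1.2 units.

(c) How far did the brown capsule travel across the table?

1.2

From (6.6, 1.1) to (7.3, 2.1), the brown capsule covered √(0.7² + 1.0²) ≈ 1.2 units.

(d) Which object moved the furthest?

the purple cube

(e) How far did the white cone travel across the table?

2.4

The white cone was near (5.1, 4.0) before and (4.4, 6.3) after, so it travelled √(0.7² + 2.3²) ≈ 2.4 units.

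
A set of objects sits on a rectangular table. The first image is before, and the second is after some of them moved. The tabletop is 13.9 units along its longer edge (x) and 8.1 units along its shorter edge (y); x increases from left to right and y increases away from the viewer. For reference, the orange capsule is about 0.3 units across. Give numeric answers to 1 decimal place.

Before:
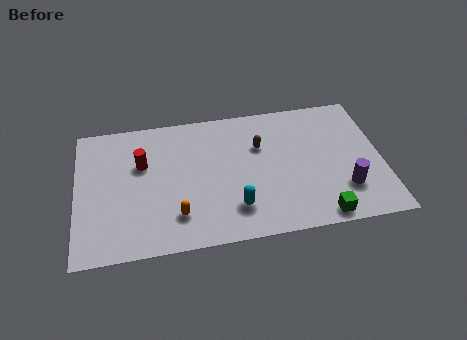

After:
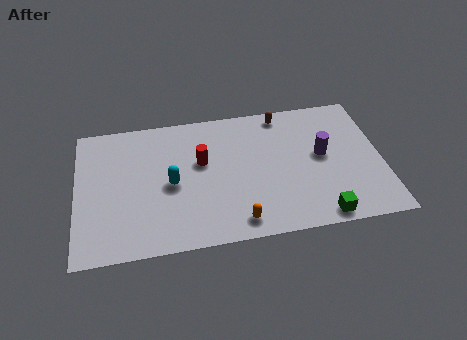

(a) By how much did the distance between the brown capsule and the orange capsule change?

+1.3

Before: roughly 5.2 units apart; after: 6.5. That's 1.3 units further apart.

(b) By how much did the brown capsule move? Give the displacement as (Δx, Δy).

(1.1, 1.8)

From the two frames, the brown capsule sits at roughly (8.4, 5.4) before and (9.5, 7.2) after.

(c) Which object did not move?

the green cube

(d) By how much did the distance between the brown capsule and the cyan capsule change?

+2.5

They were about 3.7 units apart before and 6.2 after — 2.5 units further apart.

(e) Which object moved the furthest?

the cyan capsule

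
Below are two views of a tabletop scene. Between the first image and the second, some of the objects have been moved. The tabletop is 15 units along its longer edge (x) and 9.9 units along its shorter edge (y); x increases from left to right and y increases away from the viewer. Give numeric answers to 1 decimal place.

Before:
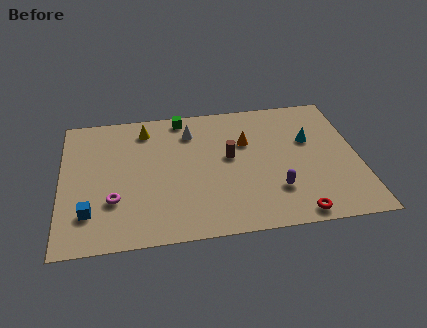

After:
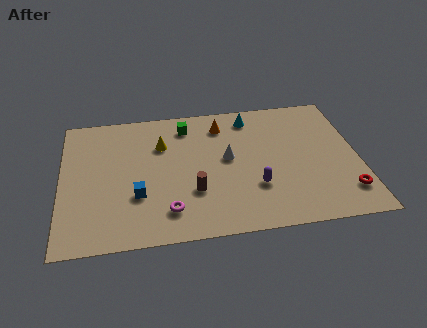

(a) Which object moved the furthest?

the cyan cone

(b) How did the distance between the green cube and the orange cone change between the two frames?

-2.2

They were about 4.0 units apart before and 1.8 after — 2.2 units closer together.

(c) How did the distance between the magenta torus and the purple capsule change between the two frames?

-3.6

The distance was about 8.1 in the first image and 4.5 in the second, so they moved 3.6 units closer together.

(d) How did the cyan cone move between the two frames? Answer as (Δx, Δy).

(-2.9, 2.2)

From the two frames, the cyan cone sits at roughly (12.6, 6.2) before and (9.7, 8.4) after.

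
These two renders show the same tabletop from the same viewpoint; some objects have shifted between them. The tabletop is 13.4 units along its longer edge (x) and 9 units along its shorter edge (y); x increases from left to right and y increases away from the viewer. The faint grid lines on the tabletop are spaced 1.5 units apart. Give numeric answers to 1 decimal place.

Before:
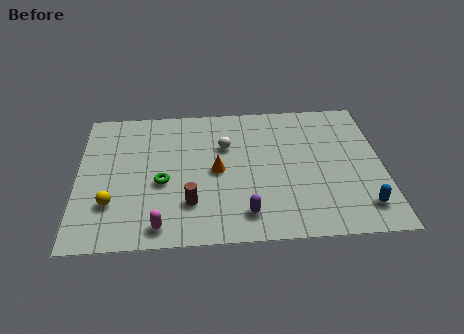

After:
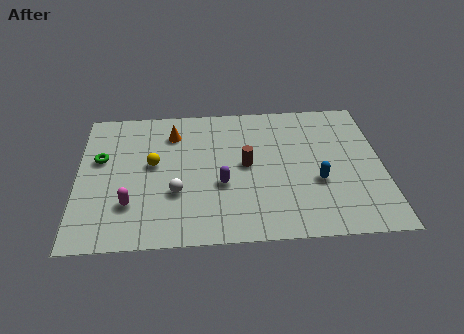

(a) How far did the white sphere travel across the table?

3.6

The white sphere moved from about (6.5, 6.0) to (4.3, 3.1), a distance of √(2.2² + 2.9²) ≈ 3.6.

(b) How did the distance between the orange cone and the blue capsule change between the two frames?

+0.4

The distance was about 6.9 in the first image and 7.3 in the second, so they moved 0.4 units further apart.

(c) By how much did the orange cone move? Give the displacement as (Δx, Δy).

(-1.9, 2.6)

The orange cone started near (6.1, 4.4) and ended near (4.2, 7.0).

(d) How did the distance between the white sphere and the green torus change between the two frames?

+0.5

Before: roughly 3.6 units apart; after: 4.1. That's 0.5 units further apart.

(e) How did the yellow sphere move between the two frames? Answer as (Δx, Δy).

(1.8, 2.4)

The yellow sphere started near (1.5, 2.6) and ended near (3.3, 5.0).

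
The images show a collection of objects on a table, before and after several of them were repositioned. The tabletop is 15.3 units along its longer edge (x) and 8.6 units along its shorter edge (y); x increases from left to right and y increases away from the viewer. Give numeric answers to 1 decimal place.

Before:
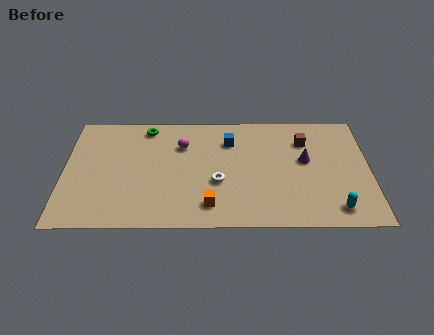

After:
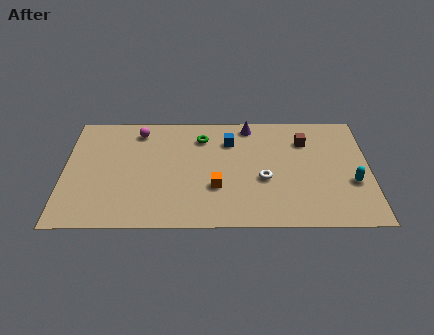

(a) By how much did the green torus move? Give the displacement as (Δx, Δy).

(2.8, -0.8)

From the two frames, the green torus sits at roughly (4.1, 7.5) before and (6.9, 6.7) after.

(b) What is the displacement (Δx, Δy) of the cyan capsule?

(0.9, 1.9)

From the two frames, the cyan capsule sits at roughly (13.5, 1.3) before and (14.4, 3.2) after.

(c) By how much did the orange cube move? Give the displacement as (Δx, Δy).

(0.3, 1.3)

From the two frames, the orange cube sits at roughly (7.3, 1.6) before and (7.6, 2.9) after.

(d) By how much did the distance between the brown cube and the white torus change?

-1.8

They were about 5.4 units apart before and 3.6 after — 1.8 units closer together.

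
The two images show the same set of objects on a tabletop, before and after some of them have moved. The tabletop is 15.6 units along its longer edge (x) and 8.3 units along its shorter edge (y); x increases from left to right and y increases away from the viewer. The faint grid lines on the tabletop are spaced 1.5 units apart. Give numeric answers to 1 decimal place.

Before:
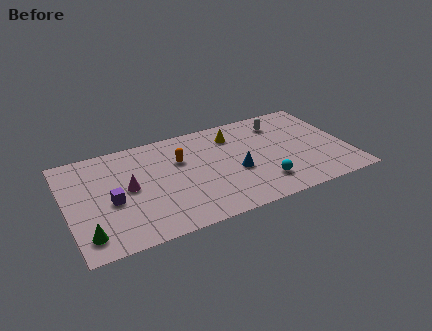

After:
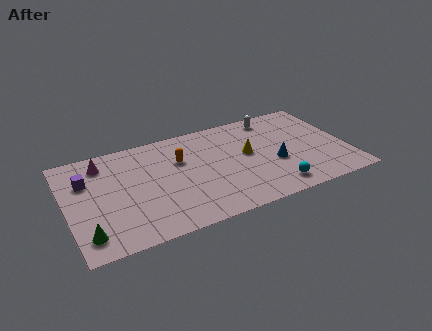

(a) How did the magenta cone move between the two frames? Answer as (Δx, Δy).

(-1.2, 2.5)

The magenta cone started near (3.4, 4.3) and ended near (2.2, 6.8).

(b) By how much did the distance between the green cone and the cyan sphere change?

+0.6

The distance was about 9.7 in the first image and 10.3 in the second, so they moved 0.6 units further apart.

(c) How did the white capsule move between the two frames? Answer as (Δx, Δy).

(-0.3, 0.6)

The white capsule was at about (12.2, 6.6) and moved to about (11.9, 7.2).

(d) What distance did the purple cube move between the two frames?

2.4

From (2.4, 3.6) to (1.2, 5.7), the purple cube covered √(1.2² + 2.1²) ≈ 2.4 units.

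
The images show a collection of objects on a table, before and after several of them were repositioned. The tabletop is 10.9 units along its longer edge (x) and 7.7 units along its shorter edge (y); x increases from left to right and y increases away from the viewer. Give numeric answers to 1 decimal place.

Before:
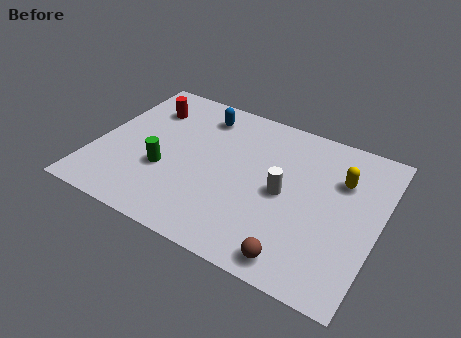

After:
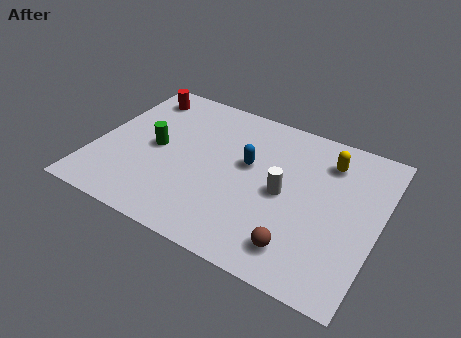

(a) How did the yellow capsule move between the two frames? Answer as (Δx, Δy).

(-0.6, 0.7)

The yellow capsule started near (9.3, 5.3) and ended near (8.7, 6.0).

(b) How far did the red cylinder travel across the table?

0.7

From (1.6, 5.8) to (1.2, 6.4), the red cylinder covered √(0.4² + 0.6²) ≈ 0.7 units.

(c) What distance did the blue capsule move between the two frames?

2.8

From (3.7, 6.3) to (5.8, 4.5), the blue capsule covered √(2.1² + 1.8²) ≈ 2.8 units.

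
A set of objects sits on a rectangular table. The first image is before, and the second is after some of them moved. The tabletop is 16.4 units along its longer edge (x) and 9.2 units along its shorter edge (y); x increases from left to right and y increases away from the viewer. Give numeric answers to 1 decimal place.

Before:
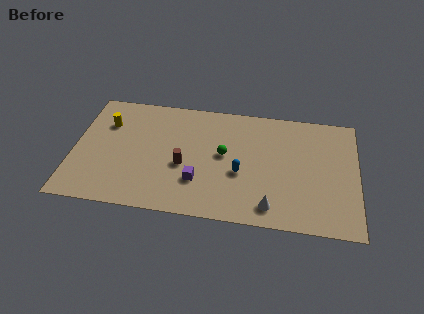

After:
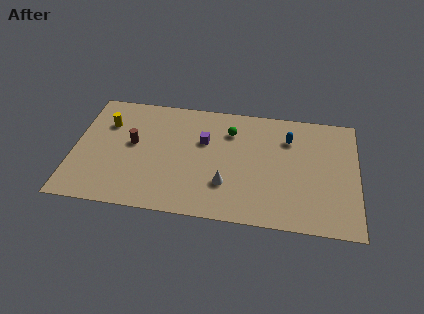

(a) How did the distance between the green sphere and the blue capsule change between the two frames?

+1.8

Before: roughly 1.6 units apart; after: 3.4. That's 1.8 units further apart.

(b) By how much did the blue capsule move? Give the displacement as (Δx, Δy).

(2.7, 3.1)

The blue capsule started near (9.7, 3.7) and ended near (12.4, 6.8).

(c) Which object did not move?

the yellow cylinder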